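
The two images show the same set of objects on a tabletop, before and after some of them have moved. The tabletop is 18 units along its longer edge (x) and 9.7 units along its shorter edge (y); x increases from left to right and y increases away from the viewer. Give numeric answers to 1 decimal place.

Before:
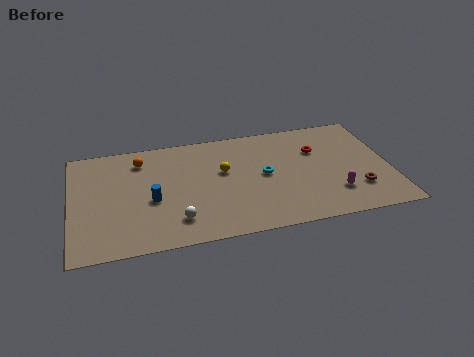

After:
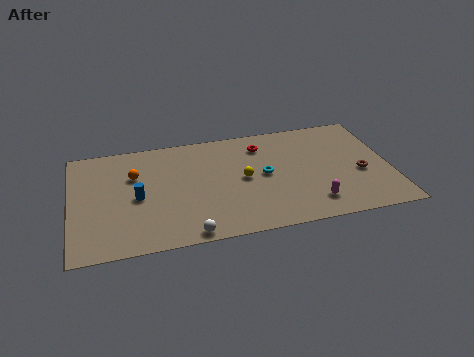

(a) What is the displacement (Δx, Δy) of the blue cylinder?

(-0.8, 0.4)

The blue cylinder was at about (4.5, 4.1) and moved to about (3.7, 4.5).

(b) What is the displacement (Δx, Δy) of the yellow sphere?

(1.1, -0.9)

From the two frames, the yellow sphere sits at roughly (8.6, 5.8) before and (9.7, 4.9) after.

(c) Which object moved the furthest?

the red torus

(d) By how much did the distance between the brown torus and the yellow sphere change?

-1.4

The distance was about 8.1 in the first image and 6.7 in the second, so they moved 1.4 units closer together.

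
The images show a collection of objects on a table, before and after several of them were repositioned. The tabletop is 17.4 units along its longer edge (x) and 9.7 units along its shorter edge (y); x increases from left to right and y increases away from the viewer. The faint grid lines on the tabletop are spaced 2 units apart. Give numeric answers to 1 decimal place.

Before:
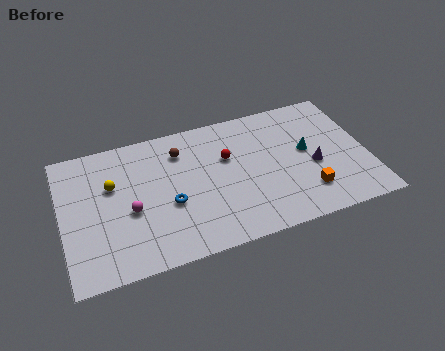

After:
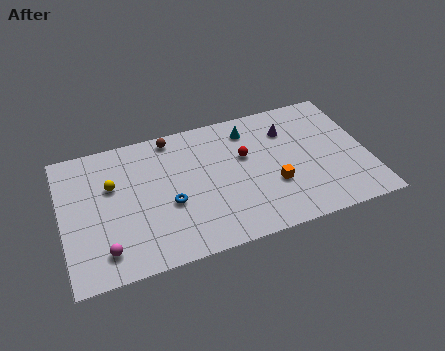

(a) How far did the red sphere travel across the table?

1.0

From (9.5, 6.2) to (10.5, 6.0), the red sphere covered √(1.0² + 0.2²) ≈ 1.0 units.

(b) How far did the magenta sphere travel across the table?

2.8

From (3.8, 4.1) to (2.2, 1.8), the magenta sphere covered √(1.6² + 2.3²) ≈ 2.8 units.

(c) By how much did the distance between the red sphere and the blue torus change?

+0.8

They were about 4.2 units apart before and 5.0 after — 0.8 units further apart.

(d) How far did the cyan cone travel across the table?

4.0

The cyan cone was near (14.0, 5.3) before and (10.9, 7.9) after, so it travelled √(3.1² + 2.6²) ≈ 4.0 units.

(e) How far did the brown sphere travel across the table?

1.3

From (6.9, 7.5) to (6.5, 8.7), the brown sphere covered √(0.4² + 1.2²) ≈ 1.3 units.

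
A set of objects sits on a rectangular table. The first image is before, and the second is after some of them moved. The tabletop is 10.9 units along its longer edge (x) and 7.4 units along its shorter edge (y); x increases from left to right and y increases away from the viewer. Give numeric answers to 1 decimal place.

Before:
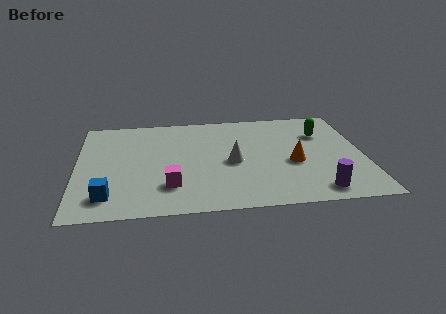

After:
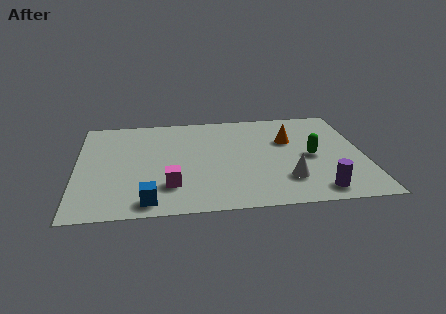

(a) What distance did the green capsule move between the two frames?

1.8

The green capsule was near (9.4, 5.2) before and (8.9, 3.5) after, so it travelled √(0.5² + 1.7²) ≈ 1.8 units.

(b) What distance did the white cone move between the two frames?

2.5

From (5.9, 3.4) to (7.9, 1.9), the white cone covered √(2.0² + 1.5²) ≈ 2.5 units.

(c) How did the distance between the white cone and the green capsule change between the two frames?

-2.0

Before: roughly 3.9 units apart; after: 1.9. That's 2.0 units closer together.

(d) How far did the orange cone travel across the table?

1.7

The orange cone was near (8.2, 3.1) before and (8.1, 4.8) after, so it travelled √(0.1² + 1.7²) ≈ 1.7 units.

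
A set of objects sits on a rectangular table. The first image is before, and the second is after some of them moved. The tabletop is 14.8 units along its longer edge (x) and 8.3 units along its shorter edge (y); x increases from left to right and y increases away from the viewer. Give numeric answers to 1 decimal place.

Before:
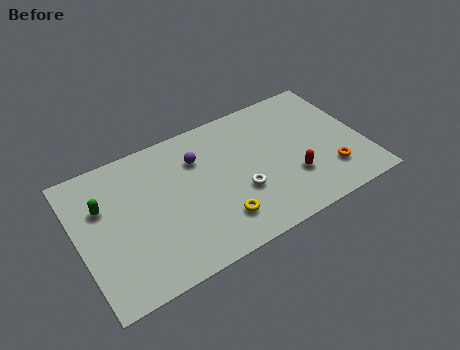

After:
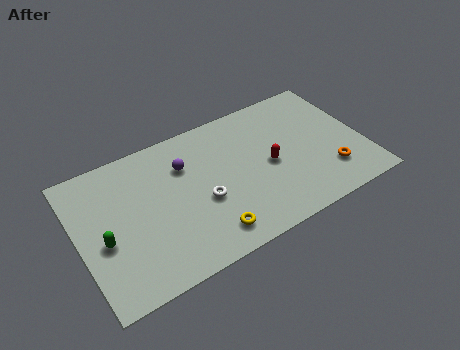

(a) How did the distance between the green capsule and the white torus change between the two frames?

-2.1

The distance was about 7.2 in the first image and 5.1 in the second, so they moved 2.1 units closer together.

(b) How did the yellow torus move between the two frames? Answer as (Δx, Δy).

(-0.6, -0.5)

The yellow torus was at about (6.9, 1.9) and moved to about (6.3, 1.4).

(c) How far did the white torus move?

1.9

From (8.2, 3.0) to (6.3, 3.4), the white torus covered √(1.9² + 0.4²) ≈ 1.9 units.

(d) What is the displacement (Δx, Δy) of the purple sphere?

(-0.7, -0.1)

The purple sphere started near (6.4, 6.0) and ended near (5.7, 5.9).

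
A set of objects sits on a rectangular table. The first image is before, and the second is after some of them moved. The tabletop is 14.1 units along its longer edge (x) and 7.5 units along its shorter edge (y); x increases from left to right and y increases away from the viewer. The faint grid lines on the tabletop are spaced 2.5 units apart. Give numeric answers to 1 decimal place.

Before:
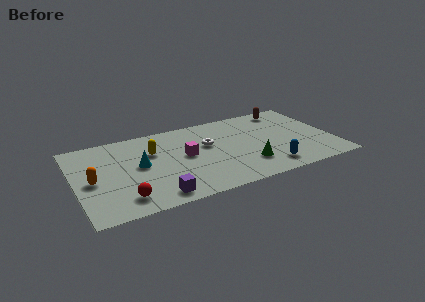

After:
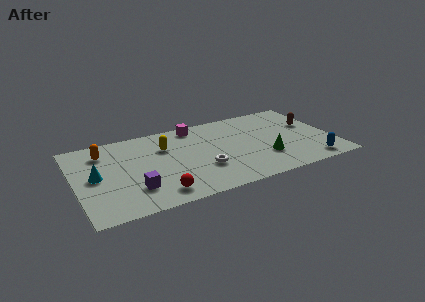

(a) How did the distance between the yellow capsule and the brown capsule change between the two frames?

+0.3

Before: roughly 7.8 units apart; after: 8.1. That's 0.3 units further apart.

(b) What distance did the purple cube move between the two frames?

1.5

From (4.1, 1.0) to (3.0, 2.0), the purple cube covered √(1.1² + 1.0²) ≈ 1.5 units.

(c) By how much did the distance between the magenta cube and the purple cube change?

+2.4

Before: roughly 3.6 units apart; after: 6.0. That's 2.4 units further apart.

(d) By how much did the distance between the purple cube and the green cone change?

+2.0

They were about 5.2 units apart before and 7.2 after — 2.0 units further apart.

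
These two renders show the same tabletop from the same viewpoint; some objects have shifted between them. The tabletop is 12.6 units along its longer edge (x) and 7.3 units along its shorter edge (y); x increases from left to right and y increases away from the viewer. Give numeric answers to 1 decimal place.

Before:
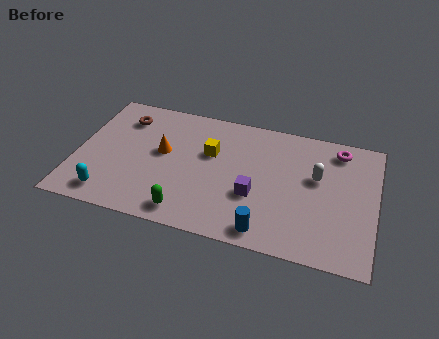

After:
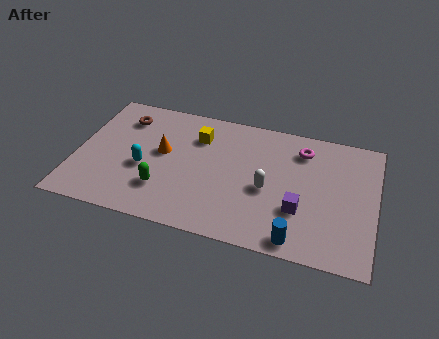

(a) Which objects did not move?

the brown torus and the orange cone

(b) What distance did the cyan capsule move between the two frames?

2.3

The cyan capsule moved from about (1.6, 1.1) to (2.9, 3.0), a distance of √(1.3² + 1.9²) ≈ 2.3.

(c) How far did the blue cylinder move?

1.3

The blue cylinder was near (8.2, 0.9) before and (9.5, 0.8) after, so it travelled √(1.3² + 0.1²) ≈ 1.3 units.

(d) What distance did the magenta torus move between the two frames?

1.6

The magenta torus moved from about (10.9, 6.2) to (9.4, 5.8), a distance of √(1.5² + 0.4²) ≈ 1.6.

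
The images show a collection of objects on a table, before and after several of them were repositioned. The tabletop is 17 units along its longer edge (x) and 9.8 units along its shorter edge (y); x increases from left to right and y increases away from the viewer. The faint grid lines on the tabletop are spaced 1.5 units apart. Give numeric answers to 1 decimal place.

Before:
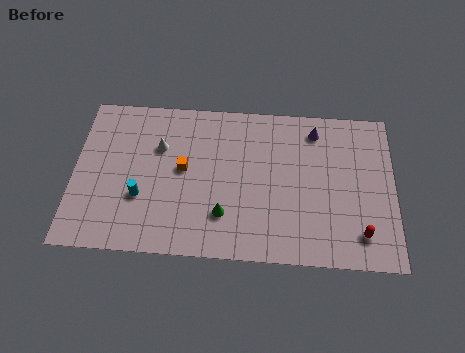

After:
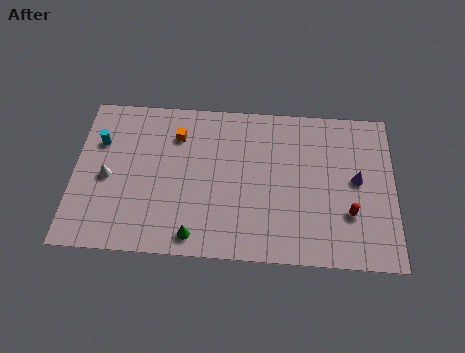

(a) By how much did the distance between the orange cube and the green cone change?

+2.8

Before: roughly 3.5 units apart; after: 6.3. That's 2.8 units further apart.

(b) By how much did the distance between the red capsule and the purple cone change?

-4.6

The distance was about 6.7 in the first image and 2.1 in the second, so they moved 4.6 units closer together.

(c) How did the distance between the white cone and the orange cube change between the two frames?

+2.8

The distance was about 1.8 in the first image and 4.6 in the second, so they moved 2.8 units further apart.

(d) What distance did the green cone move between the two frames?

2.1

The green cone was near (8.0, 2.6) before and (6.5, 1.2) after, so it travelled √(1.5² + 1.4²) ≈ 2.1 units.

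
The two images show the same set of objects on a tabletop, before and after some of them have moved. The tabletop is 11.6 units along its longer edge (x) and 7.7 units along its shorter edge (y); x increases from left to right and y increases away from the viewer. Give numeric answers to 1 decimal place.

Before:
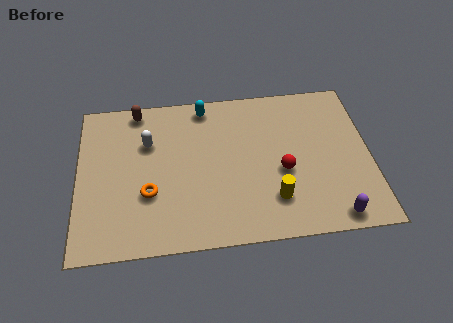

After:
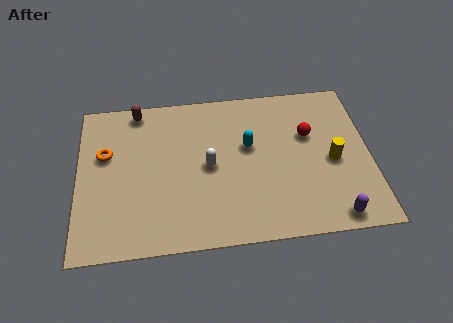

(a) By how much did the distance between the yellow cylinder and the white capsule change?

-1.0

They were about 5.9 units apart before and 4.9 after — 1.0 units closer together.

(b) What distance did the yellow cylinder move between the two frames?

2.9

From (7.7, 1.9) to (10.1, 3.5), the yellow cylinder covered √(2.4² + 1.6²) ≈ 2.9 units.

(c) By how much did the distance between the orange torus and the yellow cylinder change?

+4.1

They were about 5.0 units apart before and 9.1 after — 4.1 units further apart.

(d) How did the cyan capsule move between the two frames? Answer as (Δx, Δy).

(1.7, -2.2)

From the two frames, the cyan capsule sits at roughly (5.1, 6.8) before and (6.8, 4.6) after.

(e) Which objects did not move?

the brown capsule and the purple capsule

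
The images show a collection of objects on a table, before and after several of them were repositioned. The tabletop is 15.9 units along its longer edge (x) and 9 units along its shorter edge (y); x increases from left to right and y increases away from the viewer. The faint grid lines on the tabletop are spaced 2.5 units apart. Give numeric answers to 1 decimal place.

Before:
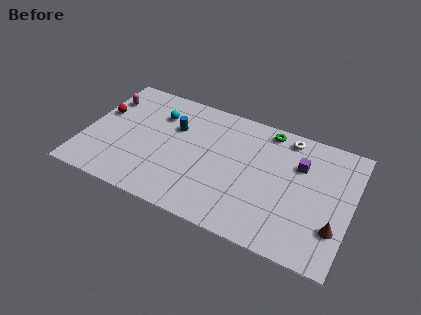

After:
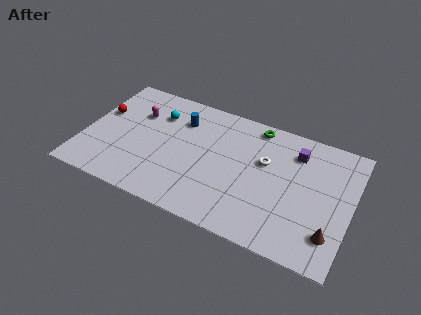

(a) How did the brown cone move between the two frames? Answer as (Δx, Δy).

(-0.2, -0.5)

The brown cone was at about (15.1, 2.6) and moved to about (14.9, 2.1).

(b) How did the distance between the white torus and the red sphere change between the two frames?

-1.4

The distance was about 11.3 in the first image and 9.9 in the second, so they moved 1.4 units closer together.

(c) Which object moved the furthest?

the white torus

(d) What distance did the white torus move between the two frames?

2.5

From (11.8, 7.9) to (10.7, 5.6), the white torus covered √(1.1² + 2.3²) ≈ 2.5 units.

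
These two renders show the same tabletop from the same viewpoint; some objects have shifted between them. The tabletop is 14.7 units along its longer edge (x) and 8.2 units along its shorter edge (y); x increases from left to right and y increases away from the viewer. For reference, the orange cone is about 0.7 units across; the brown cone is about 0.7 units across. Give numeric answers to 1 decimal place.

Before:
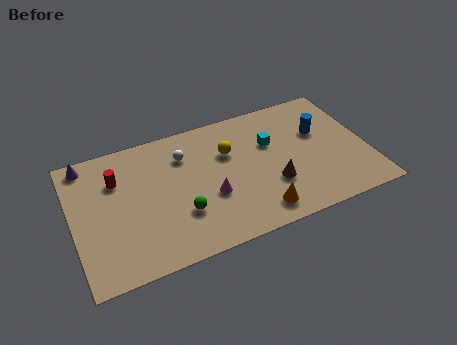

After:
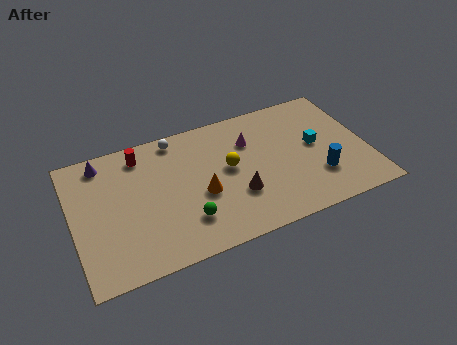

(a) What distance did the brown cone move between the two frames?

1.8

The brown cone was near (9.8, 2.7) before and (8.0, 2.7) after, so it travelled √(1.8² + 0.0²) ≈ 1.8 units.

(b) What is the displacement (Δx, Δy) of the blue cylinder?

(-0.4, -2.8)

The blue cylinder started near (12.5, 5.2) and ended near (12.1, 2.4).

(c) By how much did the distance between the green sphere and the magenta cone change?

+3.6

They were about 1.6 units apart before and 5.2 after — 3.6 units further apart.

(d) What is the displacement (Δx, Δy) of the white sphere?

(-0.3, 1.2)

The white sphere started near (5.7, 6.1) and ended near (5.4, 7.3).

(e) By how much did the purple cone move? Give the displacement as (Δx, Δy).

(0.8, -0.2)

The purple cone was at about (0.9, 7.3) and moved to about (1.7, 7.1).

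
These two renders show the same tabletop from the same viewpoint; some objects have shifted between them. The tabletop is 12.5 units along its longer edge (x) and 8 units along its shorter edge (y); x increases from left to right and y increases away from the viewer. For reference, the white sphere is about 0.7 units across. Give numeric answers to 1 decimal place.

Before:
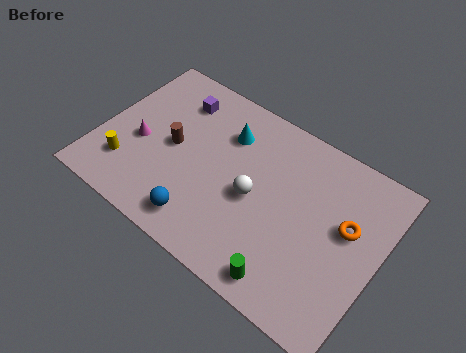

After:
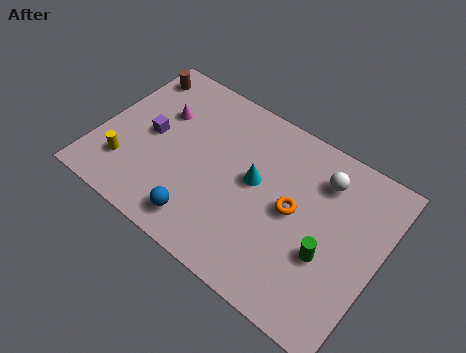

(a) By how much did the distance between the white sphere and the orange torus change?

-1.8

They were about 4.1 units apart before and 2.3 after — 1.8 units closer together.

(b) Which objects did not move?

the yellow cylinder and the blue sphere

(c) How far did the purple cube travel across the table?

2.4

The purple cube moved from about (2.9, 6.3) to (2.2, 4.0), a distance of √(0.7² + 2.3²) ≈ 2.4.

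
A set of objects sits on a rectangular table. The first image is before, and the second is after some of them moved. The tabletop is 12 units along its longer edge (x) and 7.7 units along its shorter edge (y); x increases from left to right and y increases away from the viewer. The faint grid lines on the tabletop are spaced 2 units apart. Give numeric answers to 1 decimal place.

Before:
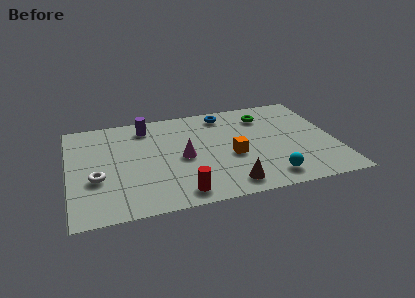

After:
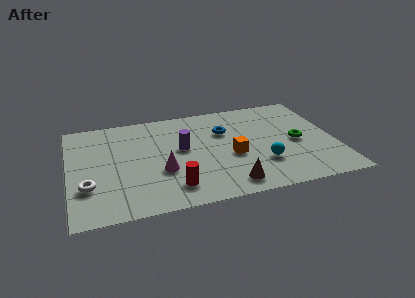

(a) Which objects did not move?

the brown cone and the orange cube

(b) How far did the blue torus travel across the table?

1.4

The blue torus moved from about (7.2, 6.6) to (7.1, 5.2), a distance of √(0.1² + 1.4²) ≈ 1.4.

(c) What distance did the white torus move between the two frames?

0.6

From (1.2, 2.9) to (0.8, 2.4), the white torus covered √(0.4² + 0.5²) ≈ 0.6 units.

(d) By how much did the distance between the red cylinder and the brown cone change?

+0.3

Before: roughly 2.2 units apart; after: 2.5. That's 0.3 units further apart.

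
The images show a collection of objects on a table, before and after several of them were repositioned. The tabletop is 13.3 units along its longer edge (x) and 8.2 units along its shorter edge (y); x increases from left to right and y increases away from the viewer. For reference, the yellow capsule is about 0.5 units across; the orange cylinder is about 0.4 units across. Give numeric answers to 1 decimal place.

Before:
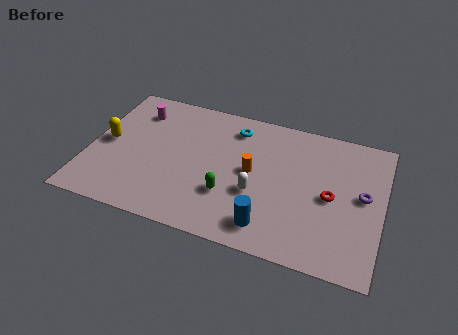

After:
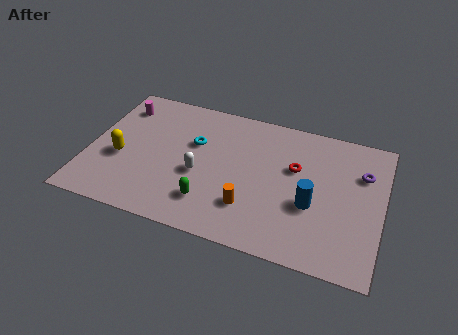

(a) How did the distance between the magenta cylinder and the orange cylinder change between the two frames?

+1.8

The distance was about 5.9 in the first image and 7.7 in the second, so they moved 1.8 units further apart.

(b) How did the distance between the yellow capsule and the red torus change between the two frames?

-2.2

Before: roughly 10.2 units apart; after: 8.0. That's 2.2 units closer together.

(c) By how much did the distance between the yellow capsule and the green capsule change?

-1.5

The distance was about 5.9 in the first image and 4.4 in the second, so they moved 1.5 units closer together.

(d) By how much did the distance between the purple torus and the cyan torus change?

+1.2

They were about 6.4 units apart before and 7.6 after — 1.2 units further apart.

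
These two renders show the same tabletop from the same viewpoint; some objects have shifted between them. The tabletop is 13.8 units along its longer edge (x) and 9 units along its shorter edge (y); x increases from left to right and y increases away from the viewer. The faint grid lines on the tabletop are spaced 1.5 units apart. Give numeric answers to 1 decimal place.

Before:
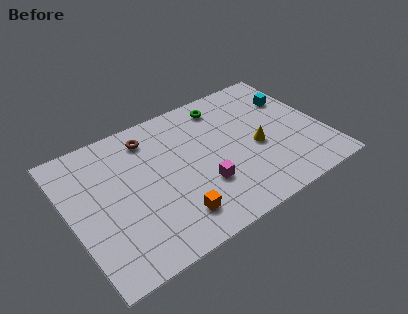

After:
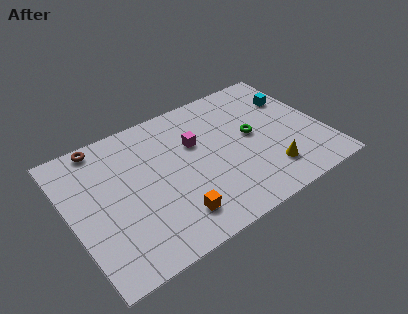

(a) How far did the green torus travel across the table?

3.0

The green torus moved from about (8.9, 7.6) to (10.0, 4.8), a distance of √(1.1² + 2.8²) ≈ 3.0.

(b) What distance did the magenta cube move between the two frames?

2.9

The magenta cube moved from about (6.9, 2.9) to (7.0, 5.8), a distance of √(0.1² + 2.9²) ≈ 2.9.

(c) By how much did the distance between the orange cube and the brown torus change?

+1.4

The distance was about 5.6 in the first image and 7.0 in the second, so they moved 1.4 units further apart.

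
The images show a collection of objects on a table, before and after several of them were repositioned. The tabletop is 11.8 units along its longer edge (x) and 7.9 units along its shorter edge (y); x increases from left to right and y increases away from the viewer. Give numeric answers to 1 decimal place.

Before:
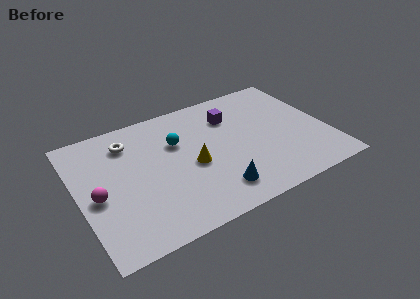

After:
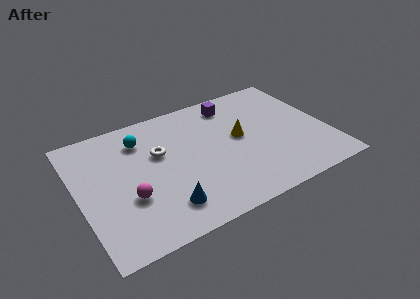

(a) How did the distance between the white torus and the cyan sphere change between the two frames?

-1.0

They were about 2.4 units apart before and 1.4 after — 1.0 units closer together.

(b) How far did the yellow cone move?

2.5

The yellow cone was near (5.3, 3.5) before and (7.7, 4.3) after, so it travelled √(2.4² + 0.8²) ≈ 2.5 units.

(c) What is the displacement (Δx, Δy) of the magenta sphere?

(1.4, -0.7)

The magenta sphere started near (0.8, 3.5) and ended near (2.2, 2.8).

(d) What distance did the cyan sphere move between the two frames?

1.8

The cyan sphere moved from about (4.8, 5.2) to (3.2, 6.1), a distance of √(1.6² + 0.9²) ≈ 1.8.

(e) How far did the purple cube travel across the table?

0.8

From (7.5, 5.8) to (7.7, 6.6), the purple cube covered √(0.2² + 0.8²) ≈ 0.8 units.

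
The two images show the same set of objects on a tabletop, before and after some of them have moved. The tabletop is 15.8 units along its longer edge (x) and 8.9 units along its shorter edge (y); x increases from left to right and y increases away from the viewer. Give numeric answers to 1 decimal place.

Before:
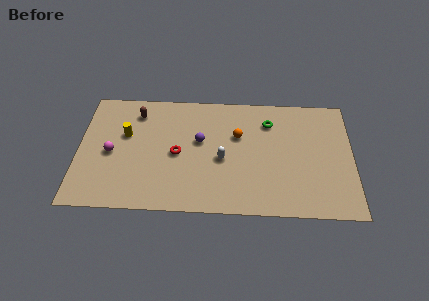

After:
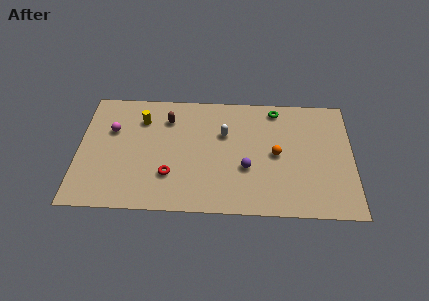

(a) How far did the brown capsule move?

1.8

The brown capsule was near (3.3, 7.2) before and (5.1, 6.8) after, so it travelled √(1.8² + 0.4²) ≈ 1.8 units.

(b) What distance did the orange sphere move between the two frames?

2.6

The orange sphere moved from about (9.2, 5.7) to (11.4, 4.4), a distance of √(2.2² + 1.3²) ≈ 2.6.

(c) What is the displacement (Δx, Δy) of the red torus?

(-0.4, -1.6)

The red torus started near (5.7, 4.2) and ended near (5.3, 2.6).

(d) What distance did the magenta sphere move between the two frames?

1.7

The magenta sphere moved from about (1.9, 4.1) to (1.9, 5.8), a distance of √(0.0² + 1.7²) ≈ 1.7.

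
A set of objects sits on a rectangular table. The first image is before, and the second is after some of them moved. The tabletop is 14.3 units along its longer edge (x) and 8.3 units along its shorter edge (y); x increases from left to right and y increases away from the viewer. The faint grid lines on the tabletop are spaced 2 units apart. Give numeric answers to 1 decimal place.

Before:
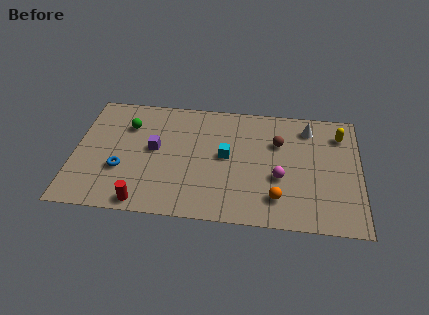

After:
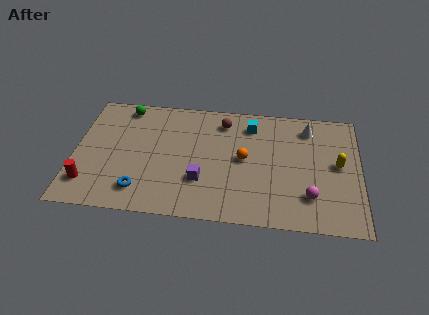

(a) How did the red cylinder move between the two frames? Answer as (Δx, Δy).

(-2.8, 1.0)

The red cylinder was at about (3.6, 0.8) and moved to about (0.8, 1.8).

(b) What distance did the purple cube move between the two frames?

3.1

From (4.0, 4.5) to (6.4, 2.6), the purple cube covered √(2.4² + 1.9²) ≈ 3.1 units.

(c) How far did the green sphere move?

1.3

From (2.6, 6.0) to (2.4, 7.3), the green sphere covered √(0.2² + 1.3²) ≈ 1.3 units.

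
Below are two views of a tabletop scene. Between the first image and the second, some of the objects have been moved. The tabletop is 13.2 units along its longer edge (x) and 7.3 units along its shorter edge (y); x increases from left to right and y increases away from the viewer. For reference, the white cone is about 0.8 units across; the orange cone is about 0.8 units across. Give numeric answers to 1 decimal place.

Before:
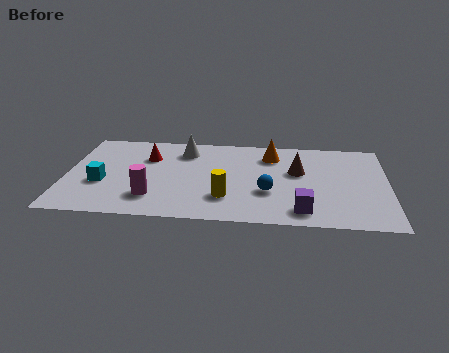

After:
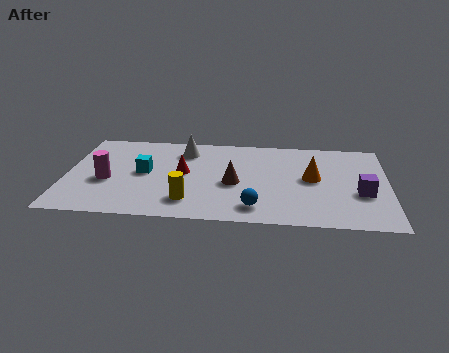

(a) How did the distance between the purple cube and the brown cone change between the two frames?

+2.0

Before: roughly 3.2 units apart; after: 5.2. That's 2.0 units further apart.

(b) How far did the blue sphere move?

1.4

The blue sphere was near (8.3, 2.6) before and (7.8, 1.3) after, so it travelled √(0.5² + 1.3²) ≈ 1.4 units.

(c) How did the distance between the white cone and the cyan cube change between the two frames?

-1.9

Before: roughly 4.5 units apart; after: 2.6. That's 1.9 units closer together.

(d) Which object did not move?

the white cone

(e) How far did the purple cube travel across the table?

2.9

The purple cube moved from about (9.7, 1.2) to (12.1, 2.8), a distance of √(2.4² + 1.6²) ≈ 2.9.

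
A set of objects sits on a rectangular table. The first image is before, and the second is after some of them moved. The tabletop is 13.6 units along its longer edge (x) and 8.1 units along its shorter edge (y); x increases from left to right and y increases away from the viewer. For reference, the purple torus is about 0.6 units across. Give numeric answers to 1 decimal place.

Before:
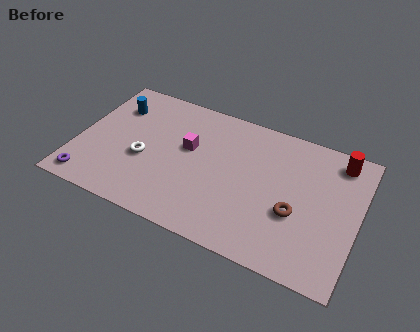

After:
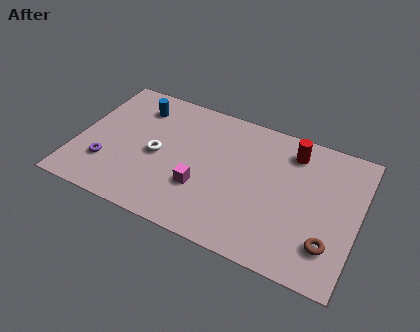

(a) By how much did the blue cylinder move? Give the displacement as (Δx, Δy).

(1.1, 0.4)

From the two frames, the blue cylinder sits at roughly (1.5, 6.0) before and (2.6, 6.4) after.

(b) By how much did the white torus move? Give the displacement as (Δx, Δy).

(0.6, 0.5)

The white torus started near (3.3, 3.3) and ended near (3.9, 3.8).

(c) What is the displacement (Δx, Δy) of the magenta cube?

(0.9, -2.1)

The magenta cube started near (5.3, 4.8) and ended near (6.2, 2.7).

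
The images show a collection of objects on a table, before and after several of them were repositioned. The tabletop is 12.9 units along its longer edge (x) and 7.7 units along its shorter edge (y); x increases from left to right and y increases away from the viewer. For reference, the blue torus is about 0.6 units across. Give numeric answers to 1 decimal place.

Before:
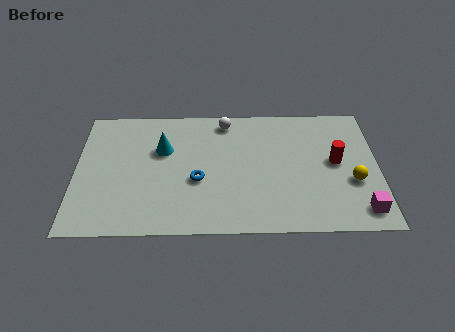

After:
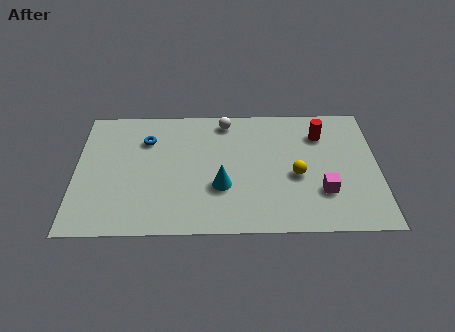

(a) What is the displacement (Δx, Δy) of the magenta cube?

(-1.6, 1.1)

From the two frames, the magenta cube sits at roughly (12.1, 1.2) before and (10.5, 2.3) after.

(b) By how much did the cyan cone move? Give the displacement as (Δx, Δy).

(2.5, -2.3)

The cyan cone was at about (3.7, 5.0) and moved to about (6.2, 2.7).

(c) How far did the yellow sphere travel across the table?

2.4

From (11.8, 2.9) to (9.4, 3.3), the yellow sphere covered √(2.4² + 0.4²) ≈ 2.4 units.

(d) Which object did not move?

the white sphere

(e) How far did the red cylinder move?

1.8

The red cylinder was near (11.1, 4.1) before and (10.5, 5.8) after, so it travelled √(0.6² + 1.7²) ≈ 1.8 units.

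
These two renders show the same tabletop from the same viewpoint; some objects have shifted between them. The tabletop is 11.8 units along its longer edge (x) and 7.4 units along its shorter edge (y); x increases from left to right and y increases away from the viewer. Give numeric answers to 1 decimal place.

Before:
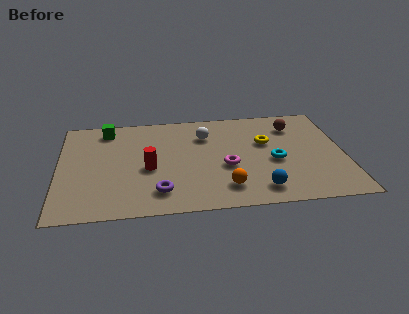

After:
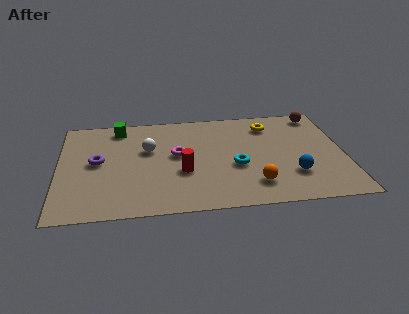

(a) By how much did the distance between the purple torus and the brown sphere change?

+2.6

Before: roughly 7.1 units apart; after: 9.7. That's 2.6 units further apart.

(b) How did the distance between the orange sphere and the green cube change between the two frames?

+0.5

The distance was about 6.8 in the first image and 7.3 in the second, so they moved 0.5 units further apart.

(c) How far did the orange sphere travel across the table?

1.2

From (6.8, 1.5) to (8.0, 1.6), the orange sphere covered √(1.2² + 0.1²) ≈ 1.2 units.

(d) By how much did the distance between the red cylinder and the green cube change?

+0.9

They were about 3.5 units apart before and 4.4 after — 0.9 units further apart.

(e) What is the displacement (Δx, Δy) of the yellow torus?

(0.2, 1.3)

From the two frames, the yellow torus sits at roughly (8.6, 4.6) before and (8.8, 5.9) after.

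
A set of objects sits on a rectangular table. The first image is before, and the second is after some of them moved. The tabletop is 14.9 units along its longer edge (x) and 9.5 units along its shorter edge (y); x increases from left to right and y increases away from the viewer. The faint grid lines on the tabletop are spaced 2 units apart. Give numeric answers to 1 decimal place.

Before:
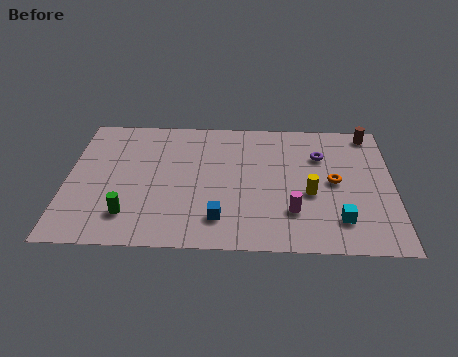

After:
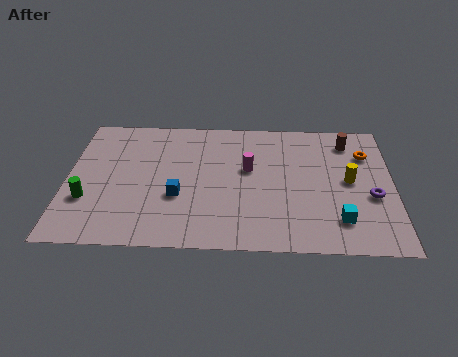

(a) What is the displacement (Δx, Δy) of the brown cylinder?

(-1.0, -0.7)

From the two frames, the brown cylinder sits at roughly (13.9, 8.5) before and (12.9, 7.8) after.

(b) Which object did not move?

the cyan cube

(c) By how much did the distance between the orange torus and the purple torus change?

+1.1

The distance was about 2.0 in the first image and 3.1 in the second, so they moved 1.1 units further apart.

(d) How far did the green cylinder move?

2.1

From (2.9, 2.1) to (1.0, 3.1), the green cylinder covered √(1.9² + 1.0²) ≈ 2.1 units.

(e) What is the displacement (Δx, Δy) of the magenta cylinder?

(-2.0, 3.0)

The magenta cylinder started near (10.3, 2.6) and ended near (8.3, 5.6).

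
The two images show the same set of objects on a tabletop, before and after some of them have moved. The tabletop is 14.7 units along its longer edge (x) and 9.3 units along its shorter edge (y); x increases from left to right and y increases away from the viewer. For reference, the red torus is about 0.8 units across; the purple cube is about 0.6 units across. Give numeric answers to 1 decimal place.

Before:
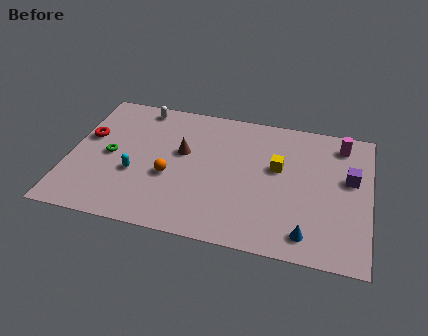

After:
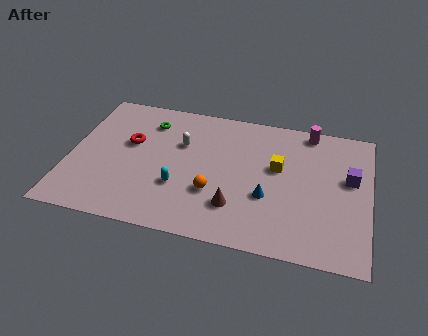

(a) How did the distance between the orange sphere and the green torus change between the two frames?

+2.4

They were about 3.1 units apart before and 5.5 after — 2.4 units further apart.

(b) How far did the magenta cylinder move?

1.7

The magenta cylinder was near (13.2, 7.8) before and (11.6, 8.4) after, so it travelled √(1.6² + 0.6²) ≈ 1.7 units.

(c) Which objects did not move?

the yellow cube and the purple cube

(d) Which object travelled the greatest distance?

the brown cone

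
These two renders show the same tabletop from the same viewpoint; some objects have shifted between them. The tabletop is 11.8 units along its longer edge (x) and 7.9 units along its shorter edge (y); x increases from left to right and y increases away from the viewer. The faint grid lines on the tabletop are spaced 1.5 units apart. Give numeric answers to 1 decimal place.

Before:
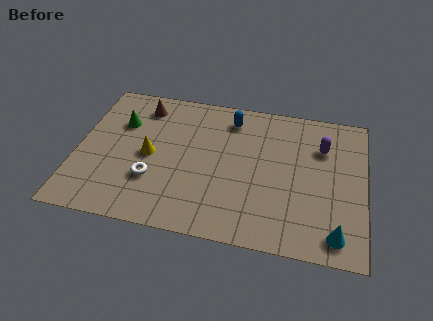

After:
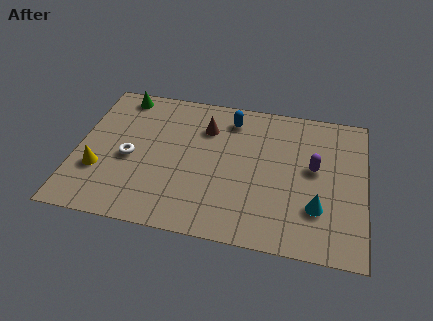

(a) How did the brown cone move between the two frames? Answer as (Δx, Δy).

(2.7, -0.7)

The brown cone started near (2.5, 6.5) and ended near (5.2, 5.8).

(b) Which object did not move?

the blue capsule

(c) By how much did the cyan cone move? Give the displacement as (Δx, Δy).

(-0.8, 1.2)

The cyan cone was at about (10.7, 1.1) and moved to about (9.9, 2.3).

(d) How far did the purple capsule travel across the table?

1.2

From (10.0, 5.6) to (9.7, 4.4), the purple capsule covered √(0.3² + 1.2²) ≈ 1.2 units.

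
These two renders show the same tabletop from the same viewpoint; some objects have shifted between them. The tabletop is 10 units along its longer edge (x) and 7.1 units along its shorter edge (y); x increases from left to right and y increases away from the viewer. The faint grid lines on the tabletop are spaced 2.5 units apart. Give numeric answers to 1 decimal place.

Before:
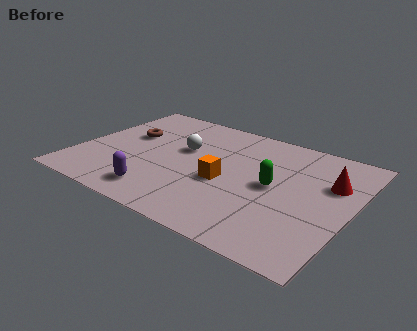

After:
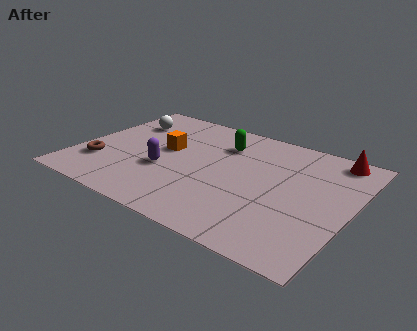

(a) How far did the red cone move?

1.6

From (9.1, 4.7) to (9.0, 6.3), the red cone covered √(0.1² + 1.6²) ≈ 1.6 units.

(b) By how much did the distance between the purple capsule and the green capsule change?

-1.4

The distance was about 4.5 in the first image and 3.1 in the second, so they moved 1.4 units closer together.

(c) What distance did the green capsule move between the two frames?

2.8

The green capsule was near (7.2, 3.6) before and (5.0, 5.3) after, so it travelled √(2.2² + 1.7²) ≈ 2.8 units.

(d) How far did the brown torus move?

2.4

The brown torus moved from about (1.6, 4.3) to (1.0, 2.0), a distance of √(0.6² + 2.3²) ≈ 2.4.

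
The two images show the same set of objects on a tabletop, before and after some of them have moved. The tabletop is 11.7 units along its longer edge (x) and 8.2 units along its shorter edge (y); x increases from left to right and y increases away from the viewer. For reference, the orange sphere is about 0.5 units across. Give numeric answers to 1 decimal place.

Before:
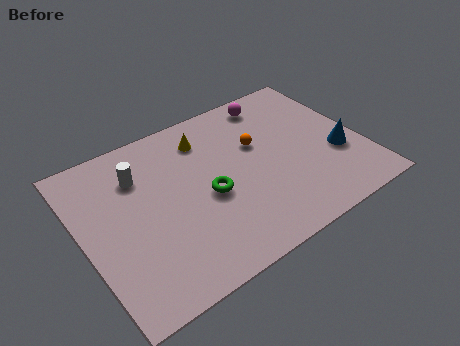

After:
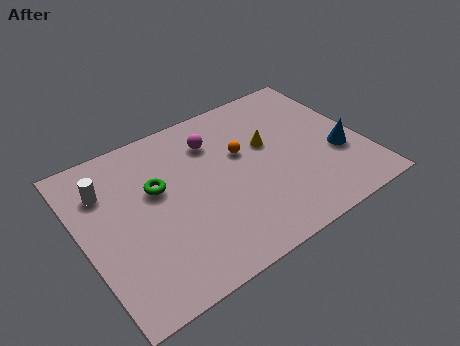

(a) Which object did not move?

the blue cone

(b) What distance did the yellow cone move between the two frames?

2.9

From (5.5, 6.5) to (7.9, 4.9), the yellow cone covered √(2.4² + 1.6²) ≈ 2.9 units.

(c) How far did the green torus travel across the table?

2.4

From (5.1, 3.6) to (3.2, 5.0), the green torus covered √(1.9² + 1.4²) ≈ 2.4 units.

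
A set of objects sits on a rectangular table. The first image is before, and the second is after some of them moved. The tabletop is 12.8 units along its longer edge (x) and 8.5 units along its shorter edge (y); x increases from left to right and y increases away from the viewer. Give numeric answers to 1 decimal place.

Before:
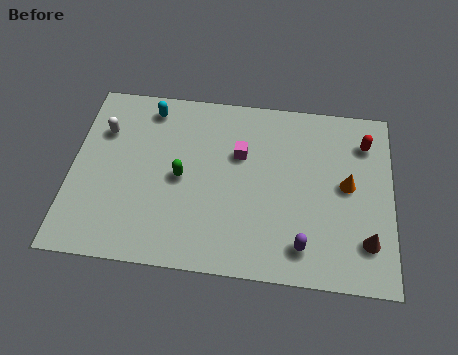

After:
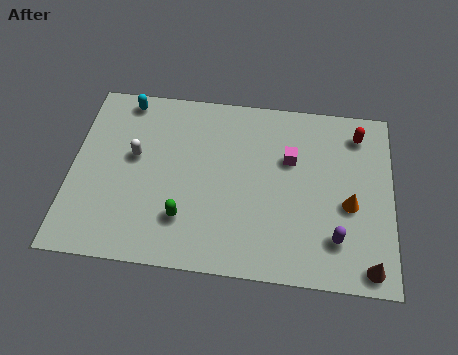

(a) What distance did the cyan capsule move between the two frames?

1.0

The cyan capsule was near (3.0, 7.3) before and (2.0, 7.6) after, so it travelled √(1.0² + 0.3²) ≈ 1.0 units.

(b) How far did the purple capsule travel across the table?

1.4

The purple capsule moved from about (9.3, 1.5) to (10.6, 2.0), a distance of √(1.3² + 0.5²) ≈ 1.4.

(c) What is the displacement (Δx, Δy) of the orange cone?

(0.1, -0.9)

The orange cone started near (11.0, 4.5) and ended near (11.1, 3.6).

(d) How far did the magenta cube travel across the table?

2.0

From (6.7, 5.5) to (8.7, 5.5), the magenta cube covered √(2.0² + 0.0²) ≈ 2.0 units.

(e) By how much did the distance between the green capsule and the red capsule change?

+0.6

They were about 7.7 units apart before and 8.3 after — 0.6 units further apart.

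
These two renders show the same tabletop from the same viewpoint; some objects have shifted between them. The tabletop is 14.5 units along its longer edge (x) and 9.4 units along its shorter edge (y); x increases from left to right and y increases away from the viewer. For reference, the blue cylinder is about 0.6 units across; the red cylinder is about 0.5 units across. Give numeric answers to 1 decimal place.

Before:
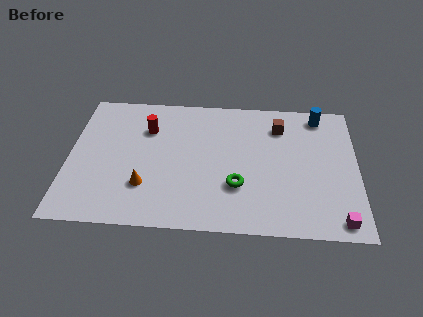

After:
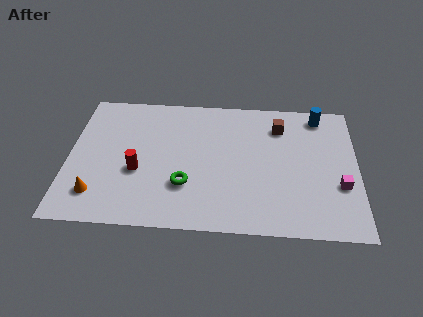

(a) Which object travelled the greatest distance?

the red cylinder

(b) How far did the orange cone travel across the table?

2.5

From (3.9, 2.7) to (1.5, 2.0), the orange cone covered √(2.4² + 0.7²) ≈ 2.5 units.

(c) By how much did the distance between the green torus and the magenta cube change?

+2.3

The distance was about 5.4 in the first image and 7.7 in the second, so they moved 2.3 units further apart.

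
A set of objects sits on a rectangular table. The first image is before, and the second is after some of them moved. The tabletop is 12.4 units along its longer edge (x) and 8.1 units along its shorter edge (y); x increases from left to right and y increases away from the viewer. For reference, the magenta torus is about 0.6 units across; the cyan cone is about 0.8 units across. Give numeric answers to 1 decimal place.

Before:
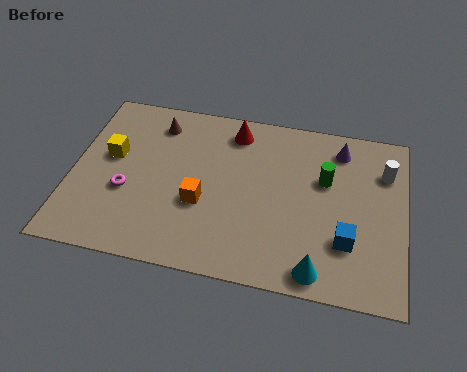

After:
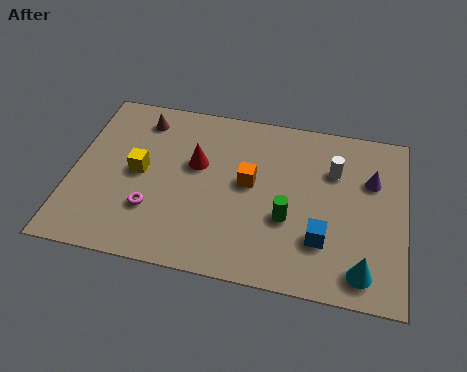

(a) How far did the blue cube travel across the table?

0.9

The blue cube was near (10.3, 2.4) before and (9.4, 2.3) after, so it travelled √(0.9² + 0.1²) ≈ 0.9 units.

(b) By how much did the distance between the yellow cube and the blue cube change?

-2.1

They were about 9.2 units apart before and 7.1 after — 2.1 units closer together.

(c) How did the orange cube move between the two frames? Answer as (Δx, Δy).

(1.7, 1.3)

The orange cube was at about (4.9, 3.1) and moved to about (6.6, 4.4).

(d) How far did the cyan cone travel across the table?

1.6

The cyan cone was near (9.3, 0.9) before and (10.9, 1.2) after, so it travelled √(1.6² + 0.3²) ≈ 1.6 units.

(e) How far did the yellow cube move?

1.3

From (1.4, 4.7) to (2.5, 4.1), the yellow cube covered √(1.1² + 0.6²) ≈ 1.3 units.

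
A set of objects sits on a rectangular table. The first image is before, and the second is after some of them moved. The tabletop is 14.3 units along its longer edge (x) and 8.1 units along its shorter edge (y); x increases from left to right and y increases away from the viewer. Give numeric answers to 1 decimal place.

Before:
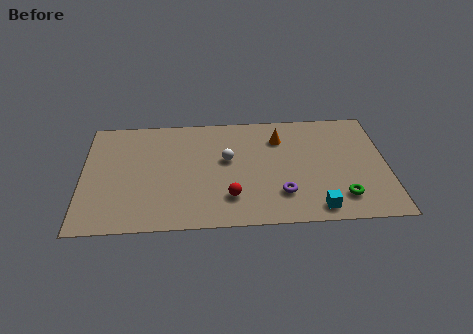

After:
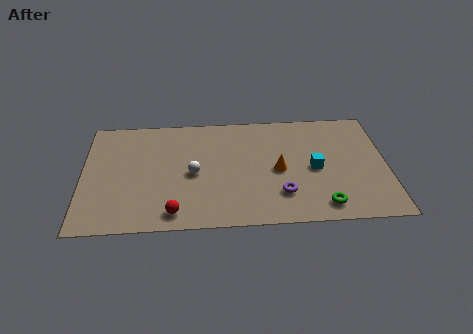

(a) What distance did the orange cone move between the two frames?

2.3

The orange cone was near (9.3, 6.1) before and (9.2, 3.8) after, so it travelled √(0.1² + 2.3²) ≈ 2.3 units.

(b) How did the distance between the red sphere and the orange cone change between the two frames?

+0.8

The distance was about 4.8 in the first image and 5.6 in the second, so they moved 0.8 units further apart.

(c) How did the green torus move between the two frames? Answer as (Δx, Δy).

(-0.9, -0.5)

The green torus started near (12.1, 1.7) and ended near (11.2, 1.2).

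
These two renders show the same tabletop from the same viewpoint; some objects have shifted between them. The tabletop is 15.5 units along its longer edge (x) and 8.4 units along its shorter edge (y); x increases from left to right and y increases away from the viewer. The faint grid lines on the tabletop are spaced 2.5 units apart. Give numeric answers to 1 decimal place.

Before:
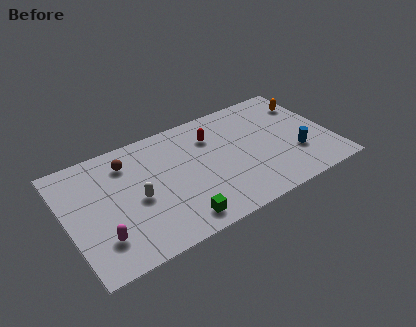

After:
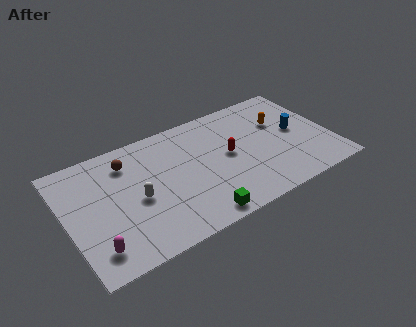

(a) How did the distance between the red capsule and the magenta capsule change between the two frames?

+0.5

They were about 8.2 units apart before and 8.7 after — 0.5 units further apart.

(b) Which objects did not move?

the brown sphere and the white capsule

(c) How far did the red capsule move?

1.9

The red capsule moved from about (8.8, 6.2) to (9.5, 4.4), a distance of √(0.7² + 1.8²) ≈ 1.9.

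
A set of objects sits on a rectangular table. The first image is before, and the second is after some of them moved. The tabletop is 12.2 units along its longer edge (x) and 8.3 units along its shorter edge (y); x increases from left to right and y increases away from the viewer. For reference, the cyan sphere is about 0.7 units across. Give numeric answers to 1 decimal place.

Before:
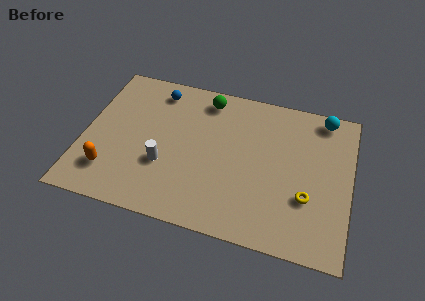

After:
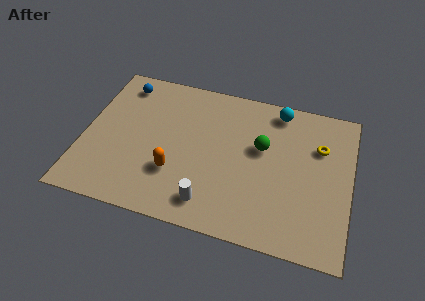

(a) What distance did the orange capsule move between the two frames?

3.0

The orange capsule was near (1.4, 1.9) before and (4.3, 2.6) after, so it travelled √(2.9² + 0.7²) ≈ 3.0 units.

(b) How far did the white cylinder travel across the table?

2.7

The white cylinder moved from about (3.8, 2.9) to (6.0, 1.4), a distance of √(2.2² + 1.5²) ≈ 2.7.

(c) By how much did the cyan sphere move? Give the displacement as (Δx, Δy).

(-2.1, -0.1)

The cyan sphere was at about (10.8, 7.4) and moved to about (8.7, 7.3).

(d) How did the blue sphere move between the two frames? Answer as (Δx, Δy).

(-1.6, 0.0)

From the two frames, the blue sphere sits at roughly (3.1, 7.0) before and (1.5, 7.0) after.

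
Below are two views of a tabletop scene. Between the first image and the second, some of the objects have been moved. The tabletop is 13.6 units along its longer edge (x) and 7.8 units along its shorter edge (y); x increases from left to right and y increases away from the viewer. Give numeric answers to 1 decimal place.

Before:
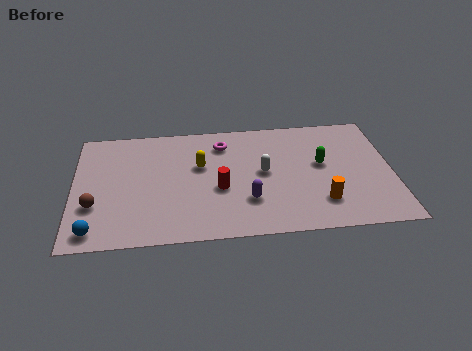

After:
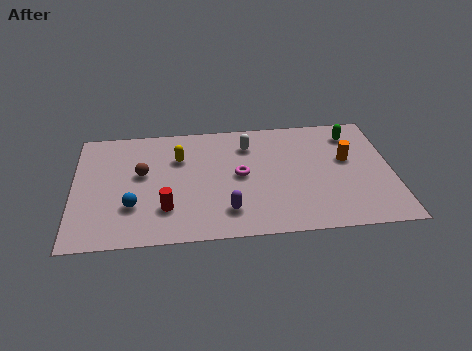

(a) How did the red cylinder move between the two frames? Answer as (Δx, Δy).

(-2.3, -1.1)

From the two frames, the red cylinder sits at roughly (6.2, 3.2) before and (3.9, 2.1) after.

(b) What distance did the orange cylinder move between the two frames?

3.0

From (10.5, 1.9) to (11.7, 4.6), the orange cylinder covered √(1.2² + 2.7²) ≈ 3.0 units.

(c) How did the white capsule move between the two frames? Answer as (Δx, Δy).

(-0.6, 1.9)

From the two frames, the white capsule sits at roughly (8.1, 4.1) before and (7.5, 6.0) after.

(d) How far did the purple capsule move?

1.1

The purple capsule was near (7.4, 2.3) before and (6.5, 1.7) after, so it travelled √(0.9² + 0.6²) ≈ 1.1 units.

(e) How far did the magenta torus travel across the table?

2.3

The magenta torus moved from about (6.4, 6.2) to (7.1, 4.0), a distance of √(0.7² + 2.2²) ≈ 2.3.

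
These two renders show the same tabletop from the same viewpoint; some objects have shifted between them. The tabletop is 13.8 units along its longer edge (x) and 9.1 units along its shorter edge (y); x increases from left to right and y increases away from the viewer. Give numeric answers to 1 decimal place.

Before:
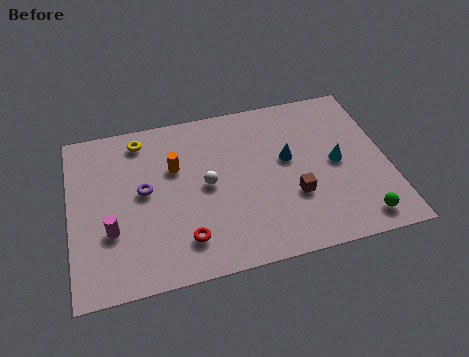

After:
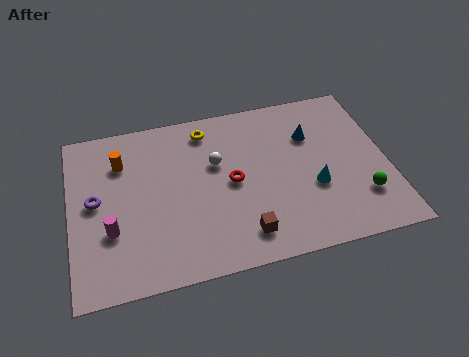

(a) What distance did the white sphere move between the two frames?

1.2

The white sphere was near (5.9, 4.6) before and (6.4, 5.7) after, so it travelled √(0.5² + 1.1²) ≈ 1.2 units.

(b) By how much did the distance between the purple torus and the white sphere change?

+2.7

They were about 2.7 units apart before and 5.4 after — 2.7 units further apart.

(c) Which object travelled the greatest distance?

the red torus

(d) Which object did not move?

the magenta cylinder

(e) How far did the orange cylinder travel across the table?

2.4

From (4.6, 5.9) to (2.3, 6.7), the orange cylinder covered √(2.3² + 0.8²) ≈ 2.4 units.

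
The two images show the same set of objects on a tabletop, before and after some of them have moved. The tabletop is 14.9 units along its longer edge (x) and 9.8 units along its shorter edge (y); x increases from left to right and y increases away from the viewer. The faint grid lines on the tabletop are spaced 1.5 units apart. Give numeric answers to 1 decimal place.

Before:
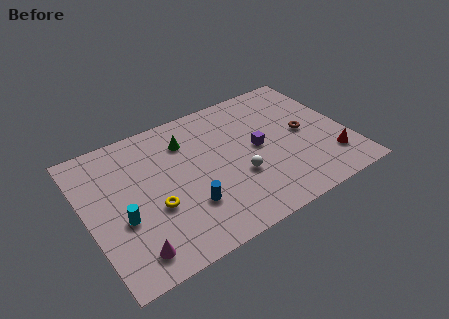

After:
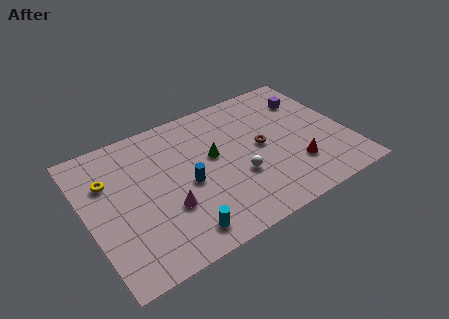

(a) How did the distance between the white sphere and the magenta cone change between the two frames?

-2.6

Before: roughly 6.7 units apart; after: 4.1. That's 2.6 units closer together.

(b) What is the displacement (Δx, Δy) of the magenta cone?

(2.3, 1.8)

The magenta cone started near (2.0, 1.5) and ended near (4.3, 3.3).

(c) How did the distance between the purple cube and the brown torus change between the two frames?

+1.2

Before: roughly 2.7 units apart; after: 3.9. That's 1.2 units further apart.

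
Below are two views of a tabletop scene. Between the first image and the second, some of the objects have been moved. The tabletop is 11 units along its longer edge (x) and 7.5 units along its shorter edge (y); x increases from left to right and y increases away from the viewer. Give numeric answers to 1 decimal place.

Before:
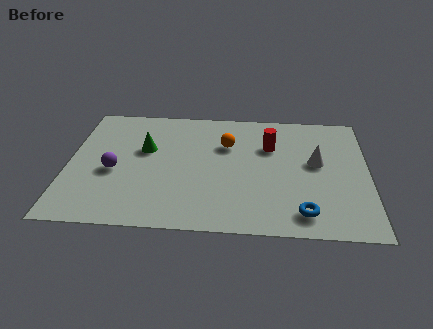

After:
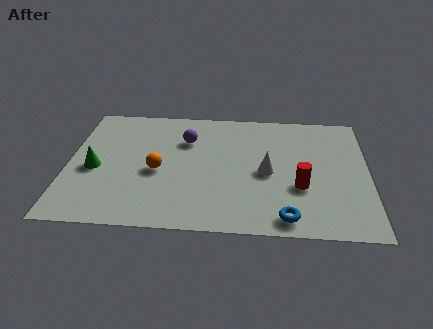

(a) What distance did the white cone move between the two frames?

1.9

The white cone was near (9.1, 4.2) before and (7.3, 3.5) after, so it travelled √(1.8² + 0.7²) ≈ 1.9 units.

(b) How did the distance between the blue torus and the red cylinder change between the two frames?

-2.2

Before: roughly 4.1 units apart; after: 1.9. That's 2.2 units closer together.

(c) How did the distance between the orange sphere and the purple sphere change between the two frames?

-2.3

Before: roughly 4.5 units apart; after: 2.2. That's 2.3 units closer together.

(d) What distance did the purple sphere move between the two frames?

3.3

The purple sphere was near (1.7, 3.2) before and (4.3, 5.3) after, so it travelled √(2.6² + 2.1²) ≈ 3.3 units.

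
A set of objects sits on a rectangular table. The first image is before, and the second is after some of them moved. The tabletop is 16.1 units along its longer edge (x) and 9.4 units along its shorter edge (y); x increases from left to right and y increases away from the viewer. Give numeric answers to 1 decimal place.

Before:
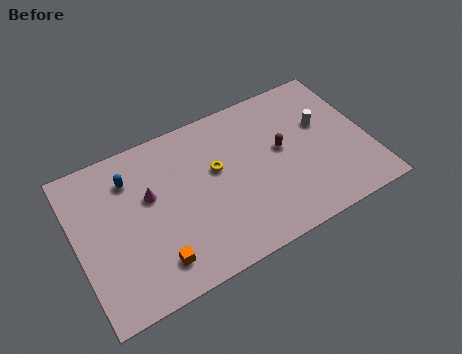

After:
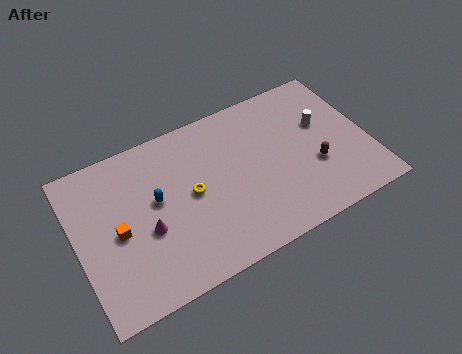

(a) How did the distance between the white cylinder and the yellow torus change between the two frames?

+1.6

Before: roughly 6.0 units apart; after: 7.6. That's 1.6 units further apart.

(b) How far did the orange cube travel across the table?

3.1

The orange cube was near (3.9, 1.8) before and (2.2, 4.4) after, so it travelled √(1.7² + 2.6²) ≈ 3.1 units.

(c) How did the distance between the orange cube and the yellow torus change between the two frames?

-1.3

Before: roughly 5.4 units apart; after: 4.1. That's 1.3 units closer together.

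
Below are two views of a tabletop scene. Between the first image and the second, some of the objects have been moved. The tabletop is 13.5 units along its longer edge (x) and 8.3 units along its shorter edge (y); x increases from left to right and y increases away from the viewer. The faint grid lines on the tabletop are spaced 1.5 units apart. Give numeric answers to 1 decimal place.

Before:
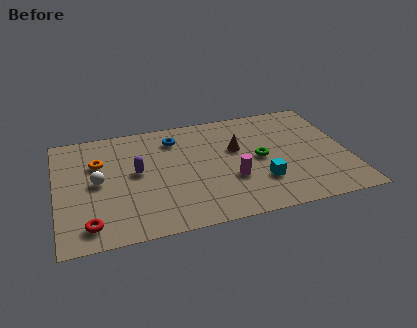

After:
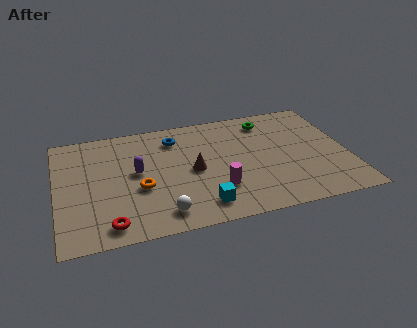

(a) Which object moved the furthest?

the white sphere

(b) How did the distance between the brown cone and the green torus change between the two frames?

+3.3

They were about 1.4 units apart before and 4.7 after — 3.3 units further apart.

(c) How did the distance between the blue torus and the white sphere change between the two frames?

+1.0

The distance was about 4.4 in the first image and 5.4 in the second, so they moved 1.0 units further apart.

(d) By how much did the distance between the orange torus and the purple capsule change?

-0.8

The distance was about 2.0 in the first image and 1.2 in the second, so they moved 0.8 units closer together.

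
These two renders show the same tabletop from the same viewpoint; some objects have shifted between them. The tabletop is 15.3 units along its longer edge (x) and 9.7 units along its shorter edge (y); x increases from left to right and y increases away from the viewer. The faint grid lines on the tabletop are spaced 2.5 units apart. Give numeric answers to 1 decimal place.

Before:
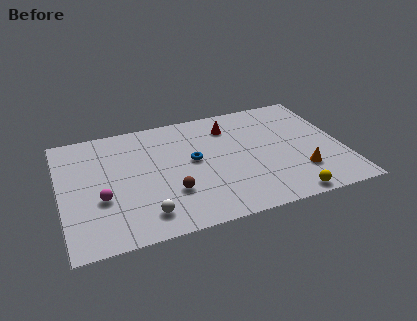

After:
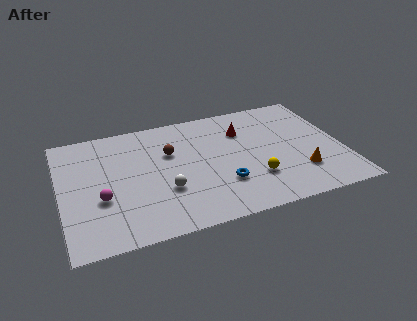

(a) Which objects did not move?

the magenta sphere and the orange cone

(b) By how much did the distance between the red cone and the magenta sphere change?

+0.4

They were about 8.3 units apart before and 8.7 after — 0.4 units further apart.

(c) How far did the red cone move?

0.9

The red cone was near (9.4, 7.6) before and (10.1, 7.0) after, so it travelled √(0.7² + 0.6²) ≈ 0.9 units.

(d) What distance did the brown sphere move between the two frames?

3.3

From (5.8, 3.0) to (6.0, 6.3), the brown sphere covered √(0.2² + 3.3²) ≈ 3.3 units.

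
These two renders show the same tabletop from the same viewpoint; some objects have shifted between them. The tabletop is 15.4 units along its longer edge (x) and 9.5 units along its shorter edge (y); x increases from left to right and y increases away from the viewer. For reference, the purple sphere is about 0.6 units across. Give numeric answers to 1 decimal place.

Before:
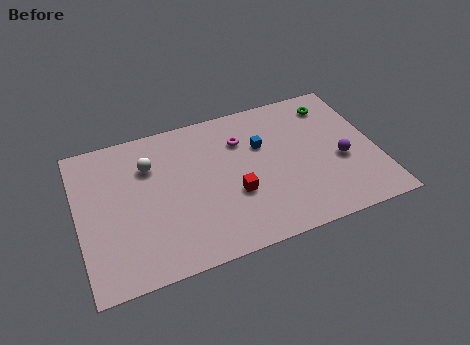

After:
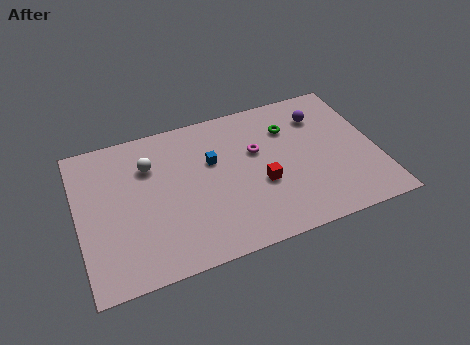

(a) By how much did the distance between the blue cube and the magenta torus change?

+1.1

They were about 1.2 units apart before and 2.3 after — 1.1 units further apart.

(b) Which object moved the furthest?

the purple sphere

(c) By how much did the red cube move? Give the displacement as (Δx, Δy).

(1.4, 0.2)

The red cube started near (7.9, 3.5) and ended near (9.3, 3.7).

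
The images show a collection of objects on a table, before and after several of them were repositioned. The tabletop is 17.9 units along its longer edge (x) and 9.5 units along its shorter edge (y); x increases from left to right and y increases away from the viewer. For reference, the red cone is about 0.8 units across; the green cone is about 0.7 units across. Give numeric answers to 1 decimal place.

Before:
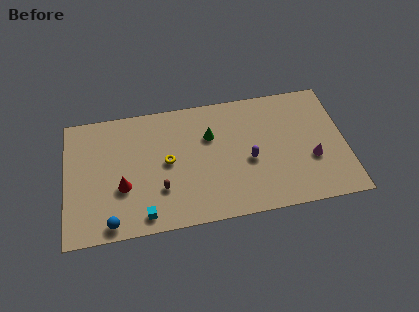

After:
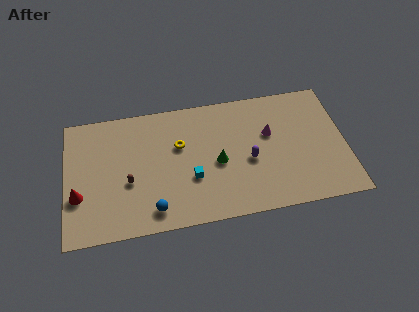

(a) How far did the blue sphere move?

2.7

The blue sphere moved from about (2.8, 1.0) to (5.5, 1.5), a distance of √(2.7² + 0.5²) ≈ 2.7.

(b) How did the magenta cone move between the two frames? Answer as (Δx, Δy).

(-2.6, 2.4)

From the two frames, the magenta cone sits at roughly (15.7, 3.5) before and (13.1, 5.9) after.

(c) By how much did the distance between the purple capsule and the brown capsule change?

+1.9

They were about 5.8 units apart before and 7.7 after — 1.9 units further apart.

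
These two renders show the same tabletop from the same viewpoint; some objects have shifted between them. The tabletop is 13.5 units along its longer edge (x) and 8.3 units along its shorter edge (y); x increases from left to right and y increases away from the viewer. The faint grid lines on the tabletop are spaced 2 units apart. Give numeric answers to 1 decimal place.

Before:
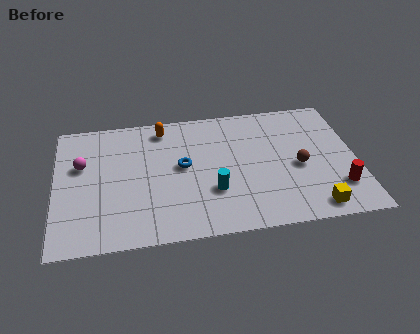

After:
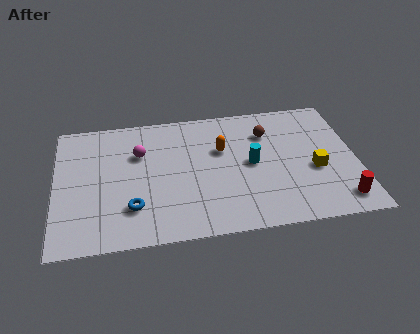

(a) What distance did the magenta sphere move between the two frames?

2.6

The magenta sphere moved from about (1.2, 5.2) to (3.8, 5.6), a distance of √(2.6² + 0.4²) ≈ 2.6.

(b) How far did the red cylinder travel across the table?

0.8

The red cylinder moved from about (12.6, 2.1) to (12.6, 1.3), a distance of √(0.0² + 0.8²) ≈ 0.8.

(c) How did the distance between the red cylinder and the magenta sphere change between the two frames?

-2.0

The distance was about 11.8 in the first image and 9.8 in the second, so they moved 2.0 units closer together.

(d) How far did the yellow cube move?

2.4

The yellow cube was near (11.4, 1.0) before and (11.6, 3.4) after, so it travelled √(0.2² + 2.4²) ≈ 2.4 units.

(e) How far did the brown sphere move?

2.7

The brown sphere moved from about (10.9, 3.7) to (9.6, 6.1), a distance of √(1.3² + 2.4²) ≈ 2.7.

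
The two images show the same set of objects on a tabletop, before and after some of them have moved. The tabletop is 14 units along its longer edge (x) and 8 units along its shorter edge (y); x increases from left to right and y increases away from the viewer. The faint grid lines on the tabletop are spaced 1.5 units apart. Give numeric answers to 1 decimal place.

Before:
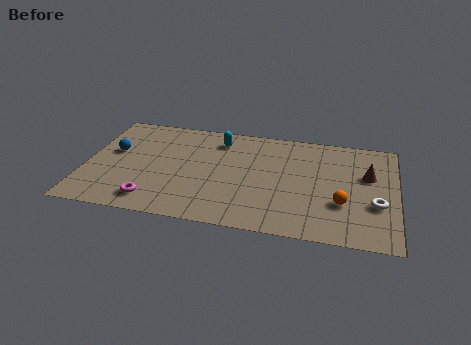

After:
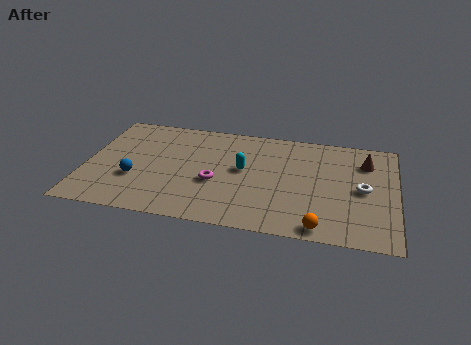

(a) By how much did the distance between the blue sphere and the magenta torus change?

-0.3

They were about 3.9 units apart before and 3.6 after — 0.3 units closer together.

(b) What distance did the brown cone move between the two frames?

1.0

The brown cone moved from about (12.7, 5.0) to (12.6, 6.0), a distance of √(0.1² + 1.0²) ≈ 1.0.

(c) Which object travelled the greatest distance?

the magenta torus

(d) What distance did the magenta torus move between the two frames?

3.3

The magenta torus moved from about (3.2, 1.3) to (5.9, 3.2), a distance of √(2.7² + 1.9²) ≈ 3.3.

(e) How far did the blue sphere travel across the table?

2.2

The blue sphere moved from about (1.2, 4.7) to (2.3, 2.8), a distance of √(1.1² + 1.9²) ≈ 2.2.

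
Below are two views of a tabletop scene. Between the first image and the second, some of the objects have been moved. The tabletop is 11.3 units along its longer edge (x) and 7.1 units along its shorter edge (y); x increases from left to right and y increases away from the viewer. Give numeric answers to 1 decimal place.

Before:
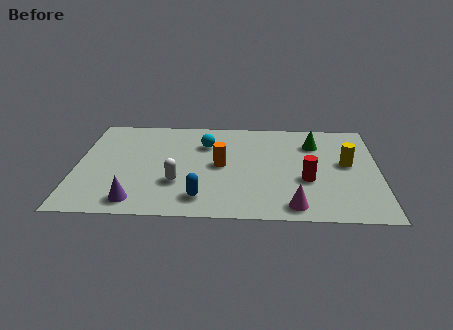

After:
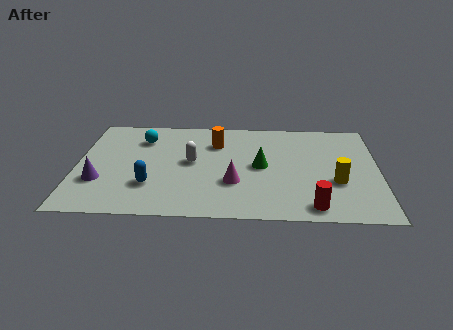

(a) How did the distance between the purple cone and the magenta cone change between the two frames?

-0.8

Before: roughly 5.8 units apart; after: 5.0. That's 0.8 units closer together.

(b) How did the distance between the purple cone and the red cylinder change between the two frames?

+1.5

They were about 6.5 units apart before and 8.0 after — 1.5 units further apart.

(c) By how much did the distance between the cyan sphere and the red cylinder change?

+3.3

Before: roughly 4.5 units apart; after: 7.8. That's 3.3 units further apart.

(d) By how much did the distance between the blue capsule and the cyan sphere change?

-0.5

They were about 3.8 units apart before and 3.3 after — 0.5 units closer together.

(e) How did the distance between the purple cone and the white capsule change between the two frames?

+1.7

They were about 2.0 units apart before and 3.7 after — 1.7 units further apart.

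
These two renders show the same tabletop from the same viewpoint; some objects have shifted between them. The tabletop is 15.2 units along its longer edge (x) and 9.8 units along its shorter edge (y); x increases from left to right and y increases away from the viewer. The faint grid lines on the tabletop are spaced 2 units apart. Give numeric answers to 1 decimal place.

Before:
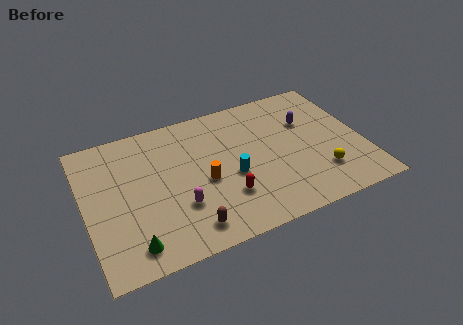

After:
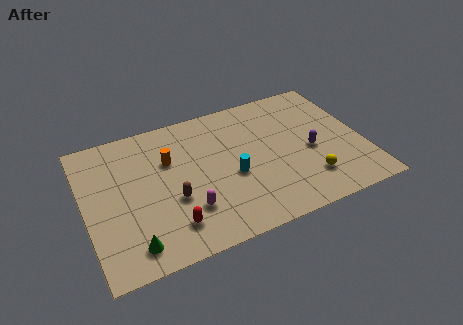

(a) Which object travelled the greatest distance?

the red capsule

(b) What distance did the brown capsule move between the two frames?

2.3

The brown capsule moved from about (5.2, 1.5) to (4.6, 3.7), a distance of √(0.6² + 2.2²) ≈ 2.3.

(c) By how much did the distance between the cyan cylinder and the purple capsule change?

-0.7

The distance was about 5.1 in the first image and 4.4 in the second, so they moved 0.7 units closer together.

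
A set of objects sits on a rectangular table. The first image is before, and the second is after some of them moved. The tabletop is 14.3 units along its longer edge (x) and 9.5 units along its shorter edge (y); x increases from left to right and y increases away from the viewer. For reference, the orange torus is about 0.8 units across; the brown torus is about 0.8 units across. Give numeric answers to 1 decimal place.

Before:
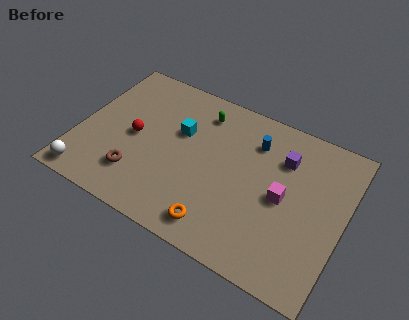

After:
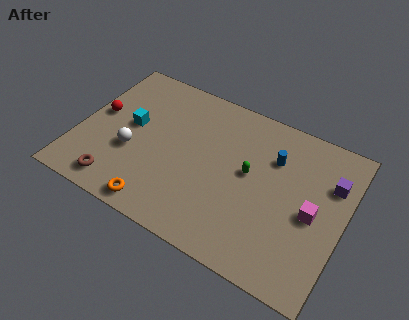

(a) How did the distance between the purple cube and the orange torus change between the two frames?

+4.1

Before: roughly 6.1 units apart; after: 10.2. That's 4.1 units further apart.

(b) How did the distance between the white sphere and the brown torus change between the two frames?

-0.5

The distance was about 2.8 in the first image and 2.3 in the second, so they moved 0.5 units closer together.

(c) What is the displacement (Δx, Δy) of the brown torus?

(-0.9, -1.0)

The brown torus was at about (3.5, 2.3) and moved to about (2.6, 1.3).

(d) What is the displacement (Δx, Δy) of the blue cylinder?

(1.1, -0.5)

The blue cylinder was at about (9.2, 7.2) and moved to about (10.3, 6.7).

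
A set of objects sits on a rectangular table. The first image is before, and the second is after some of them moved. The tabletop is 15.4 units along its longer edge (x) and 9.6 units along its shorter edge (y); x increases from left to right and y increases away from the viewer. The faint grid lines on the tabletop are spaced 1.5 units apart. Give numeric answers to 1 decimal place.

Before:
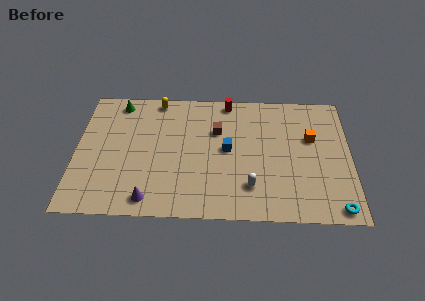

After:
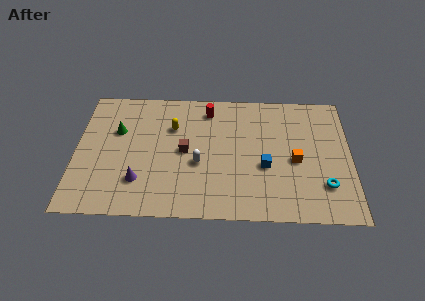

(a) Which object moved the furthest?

the white capsule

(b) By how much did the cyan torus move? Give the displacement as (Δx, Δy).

(-0.6, 1.6)

From the two frames, the cyan torus sits at roughly (14.5, 0.9) before and (13.9, 2.5) after.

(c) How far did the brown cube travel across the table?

2.4

From (7.9, 6.4) to (6.1, 4.8), the brown cube covered √(1.8² + 1.6²) ≈ 2.4 units.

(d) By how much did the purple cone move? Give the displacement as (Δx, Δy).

(-0.6, 1.3)

From the two frames, the purple cone sits at roughly (4.2, 1.2) before and (3.6, 2.5) after.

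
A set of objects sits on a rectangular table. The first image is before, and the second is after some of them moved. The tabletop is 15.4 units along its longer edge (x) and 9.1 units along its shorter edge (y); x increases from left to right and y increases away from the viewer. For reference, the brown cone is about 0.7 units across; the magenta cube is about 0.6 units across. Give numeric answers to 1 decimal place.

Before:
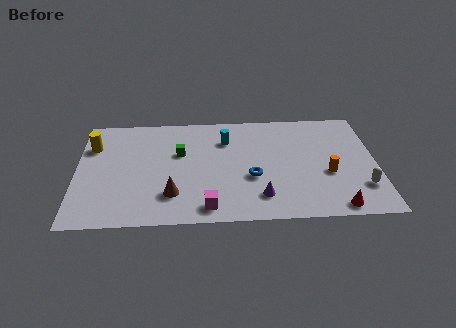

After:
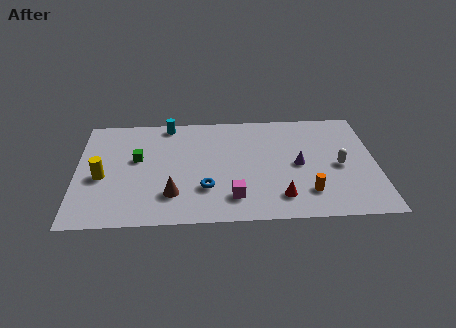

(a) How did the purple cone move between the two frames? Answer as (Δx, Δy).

(2.0, 2.5)

From the two frames, the purple cone sits at roughly (9.4, 1.9) before and (11.4, 4.4) after.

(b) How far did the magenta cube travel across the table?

1.5

The magenta cube was near (6.7, 1.2) before and (8.0, 1.9) after, so it travelled √(1.3² + 0.7²) ≈ 1.5 units.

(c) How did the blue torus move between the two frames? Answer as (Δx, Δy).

(-2.4, -0.8)

From the two frames, the blue torus sits at roughly (9.0, 3.5) before and (6.6, 2.7) after.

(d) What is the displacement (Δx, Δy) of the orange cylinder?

(-1.1, -1.5)

The orange cylinder started near (12.9, 3.6) and ended near (11.8, 2.1).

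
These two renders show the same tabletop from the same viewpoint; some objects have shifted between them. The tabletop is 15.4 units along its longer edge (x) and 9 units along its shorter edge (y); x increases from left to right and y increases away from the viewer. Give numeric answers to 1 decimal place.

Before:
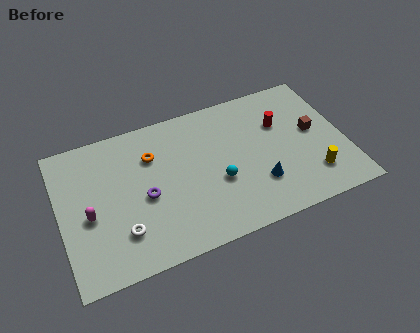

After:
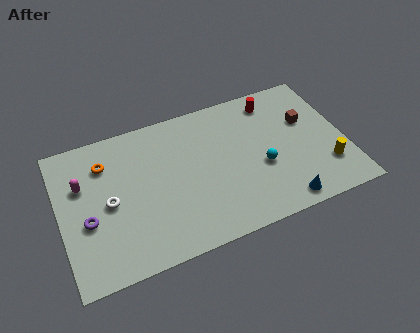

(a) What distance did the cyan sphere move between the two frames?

2.4

The cyan sphere moved from about (8.4, 3.5) to (10.8, 3.6), a distance of √(2.4² + 0.1²) ≈ 2.4.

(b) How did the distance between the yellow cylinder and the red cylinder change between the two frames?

+1.6

They were about 4.1 units apart before and 5.7 after — 1.6 units further apart.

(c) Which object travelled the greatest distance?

the purple torus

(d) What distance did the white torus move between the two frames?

2.1

From (3.1, 2.3) to (2.6, 4.3), the white torus covered √(0.5² + 2.0²) ≈ 2.1 units.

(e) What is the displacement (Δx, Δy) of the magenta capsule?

(-0.2, 2.0)

From the two frames, the magenta capsule sits at roughly (1.5, 3.9) before and (1.3, 5.9) after.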